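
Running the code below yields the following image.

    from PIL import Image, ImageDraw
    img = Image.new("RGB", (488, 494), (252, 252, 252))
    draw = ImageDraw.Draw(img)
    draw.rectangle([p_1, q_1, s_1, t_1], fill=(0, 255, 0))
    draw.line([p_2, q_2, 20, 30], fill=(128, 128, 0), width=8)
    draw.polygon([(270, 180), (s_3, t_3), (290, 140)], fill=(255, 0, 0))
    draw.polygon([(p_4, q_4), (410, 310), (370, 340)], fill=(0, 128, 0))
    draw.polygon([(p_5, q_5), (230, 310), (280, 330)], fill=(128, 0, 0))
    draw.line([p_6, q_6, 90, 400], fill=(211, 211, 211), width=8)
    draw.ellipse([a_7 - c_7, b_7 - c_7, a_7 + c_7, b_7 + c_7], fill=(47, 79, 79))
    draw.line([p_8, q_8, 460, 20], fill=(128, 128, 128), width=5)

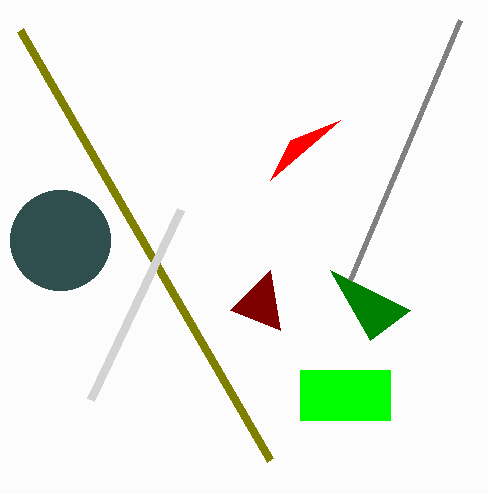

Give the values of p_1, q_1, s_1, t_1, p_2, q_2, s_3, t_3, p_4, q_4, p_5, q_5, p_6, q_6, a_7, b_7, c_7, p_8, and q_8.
p_1 = 300, q_1 = 370, s_1 = 390, t_1 = 420, p_2 = 270, q_2 = 460, s_3 = 340, t_3 = 120, p_4 = 330, q_4 = 270, p_5 = 270, q_5 = 270, p_6 = 180, q_6 = 210, a_7 = 60, b_7 = 240, c_7 = 50, p_8 = 350, q_8 = 280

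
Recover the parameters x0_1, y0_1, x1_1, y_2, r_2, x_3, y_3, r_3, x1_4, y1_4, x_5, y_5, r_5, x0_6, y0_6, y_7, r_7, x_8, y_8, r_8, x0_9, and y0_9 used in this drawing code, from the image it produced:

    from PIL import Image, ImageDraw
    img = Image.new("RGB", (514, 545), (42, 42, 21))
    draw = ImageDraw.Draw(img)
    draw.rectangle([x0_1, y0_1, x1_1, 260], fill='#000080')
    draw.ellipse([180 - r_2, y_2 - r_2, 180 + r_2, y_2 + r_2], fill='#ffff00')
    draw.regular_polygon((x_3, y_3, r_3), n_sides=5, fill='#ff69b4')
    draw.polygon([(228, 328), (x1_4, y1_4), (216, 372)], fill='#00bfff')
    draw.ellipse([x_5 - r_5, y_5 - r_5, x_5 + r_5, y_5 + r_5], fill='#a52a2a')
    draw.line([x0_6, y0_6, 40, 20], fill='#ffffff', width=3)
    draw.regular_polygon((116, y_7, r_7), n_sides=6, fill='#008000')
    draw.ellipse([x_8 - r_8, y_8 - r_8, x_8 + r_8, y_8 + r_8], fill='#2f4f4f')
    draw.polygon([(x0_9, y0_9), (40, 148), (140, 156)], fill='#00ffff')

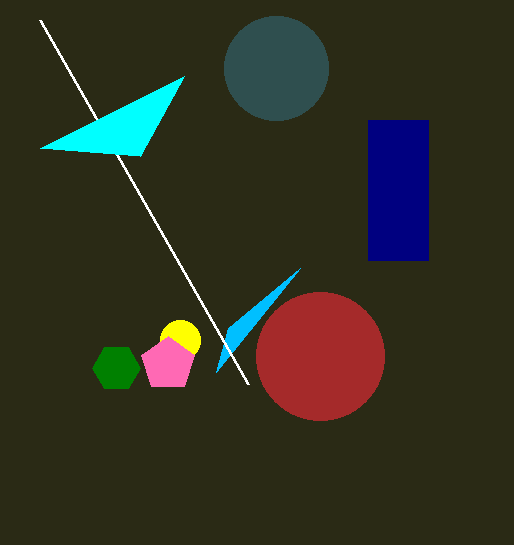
x0_1 = 368; y0_1 = 120; x1_1 = 428; y_2 = 340; r_2 = 20; x_3 = 168; y_3 = 364; r_3 = 28; x1_4 = 300; y1_4 = 268; x_5 = 320; y_5 = 356; r_5 = 64; x0_6 = 248; y0_6 = 384; y_7 = 368; r_7 = 24; x_8 = 276; y_8 = 68; r_8 = 52; x0_9 = 184; y0_9 = 76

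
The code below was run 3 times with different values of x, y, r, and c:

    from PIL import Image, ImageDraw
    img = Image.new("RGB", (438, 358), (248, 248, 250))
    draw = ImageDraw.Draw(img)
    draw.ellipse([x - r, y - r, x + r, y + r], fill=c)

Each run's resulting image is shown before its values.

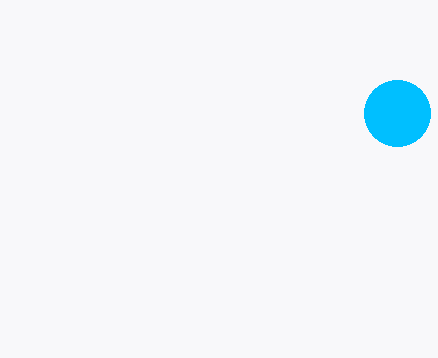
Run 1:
x = 397, y = 113, r = 33, c = 'deepskyblue'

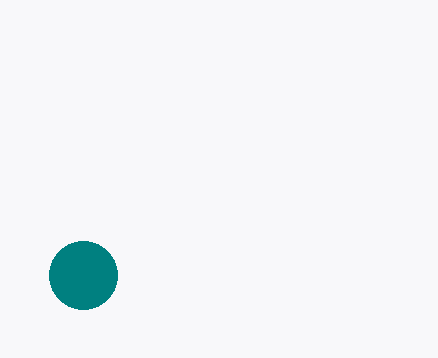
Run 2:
x = 83, y = 275, r = 34, c = 'teal'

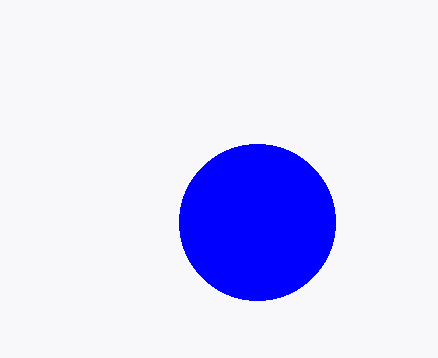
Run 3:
x = 257; y = 222; r = 78; c = 'blue'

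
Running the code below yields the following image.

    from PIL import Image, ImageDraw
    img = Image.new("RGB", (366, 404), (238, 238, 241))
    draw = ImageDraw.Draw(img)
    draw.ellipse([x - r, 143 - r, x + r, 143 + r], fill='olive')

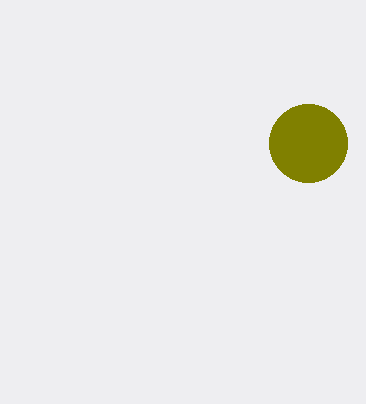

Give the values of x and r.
x = 308, r = 39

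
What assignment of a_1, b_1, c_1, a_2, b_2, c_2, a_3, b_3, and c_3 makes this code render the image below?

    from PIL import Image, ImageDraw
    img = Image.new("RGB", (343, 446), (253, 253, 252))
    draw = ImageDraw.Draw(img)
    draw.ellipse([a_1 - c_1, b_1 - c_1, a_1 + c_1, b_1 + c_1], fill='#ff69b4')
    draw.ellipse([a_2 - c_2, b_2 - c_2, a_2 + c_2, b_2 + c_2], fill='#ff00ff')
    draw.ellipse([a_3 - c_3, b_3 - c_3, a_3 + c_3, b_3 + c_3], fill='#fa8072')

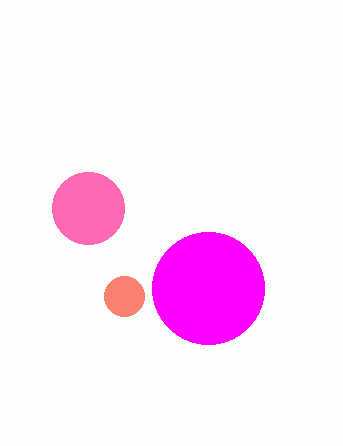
a_1 = 88
b_1 = 208
c_1 = 36
a_2 = 208
b_2 = 288
c_2 = 56
a_3 = 124
b_3 = 296
c_3 = 20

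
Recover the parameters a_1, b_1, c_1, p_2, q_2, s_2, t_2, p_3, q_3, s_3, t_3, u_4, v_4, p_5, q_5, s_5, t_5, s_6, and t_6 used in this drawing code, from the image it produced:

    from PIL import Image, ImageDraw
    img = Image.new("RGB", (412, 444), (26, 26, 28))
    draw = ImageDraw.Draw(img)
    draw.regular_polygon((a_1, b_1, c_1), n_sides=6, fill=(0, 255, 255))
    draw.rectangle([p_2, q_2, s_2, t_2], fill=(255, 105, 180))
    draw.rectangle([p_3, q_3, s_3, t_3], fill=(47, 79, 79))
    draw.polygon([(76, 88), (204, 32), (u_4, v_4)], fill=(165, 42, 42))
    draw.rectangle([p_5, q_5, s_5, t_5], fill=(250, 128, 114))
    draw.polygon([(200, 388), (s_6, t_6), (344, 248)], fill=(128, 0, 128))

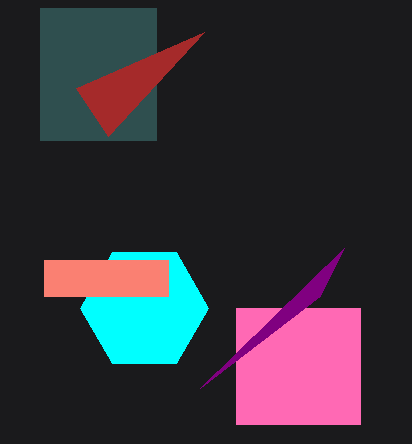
a_1 = 144, b_1 = 308, c_1 = 64, p_2 = 236, q_2 = 308, s_2 = 360, t_2 = 424, p_3 = 40, q_3 = 8, s_3 = 156, t_3 = 140, u_4 = 108, v_4 = 136, p_5 = 44, q_5 = 260, s_5 = 168, t_5 = 296, s_6 = 320, t_6 = 296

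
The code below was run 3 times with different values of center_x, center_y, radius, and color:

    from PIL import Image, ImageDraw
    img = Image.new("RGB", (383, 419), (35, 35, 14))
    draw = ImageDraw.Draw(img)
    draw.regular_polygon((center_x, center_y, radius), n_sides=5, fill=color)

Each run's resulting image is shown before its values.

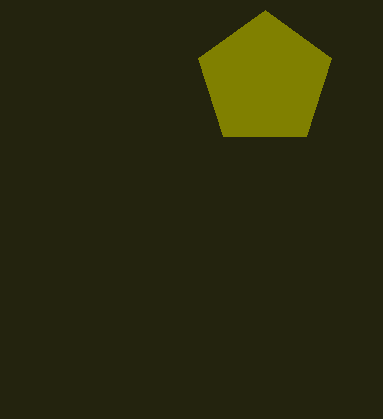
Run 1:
center_x = 265, center_y = 80, radius = 70, color = 'olive'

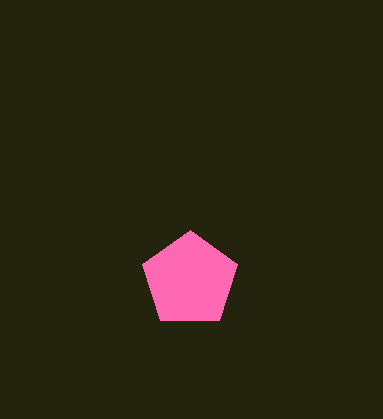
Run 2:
center_x = 190; center_y = 280; radius = 50; color = 'hotpink'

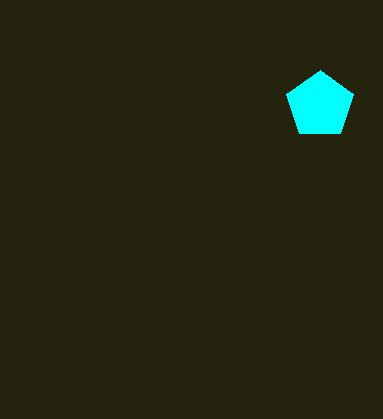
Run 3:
center_x = 320
center_y = 105
radius = 35
color = 'cyan'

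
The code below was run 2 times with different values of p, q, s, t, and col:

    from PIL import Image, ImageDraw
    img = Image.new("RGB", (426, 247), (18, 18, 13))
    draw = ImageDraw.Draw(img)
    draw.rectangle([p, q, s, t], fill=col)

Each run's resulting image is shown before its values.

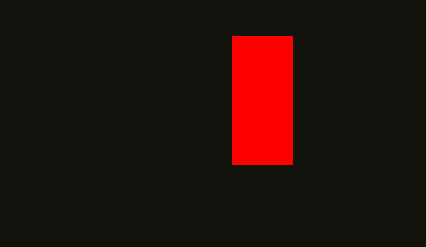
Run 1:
p = 232, q = 36, s = 292, t = 164, col = 'red'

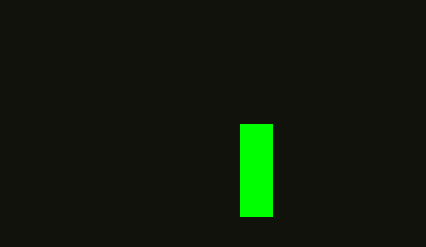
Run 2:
p = 240, q = 124, s = 272, t = 216, col = 'lime'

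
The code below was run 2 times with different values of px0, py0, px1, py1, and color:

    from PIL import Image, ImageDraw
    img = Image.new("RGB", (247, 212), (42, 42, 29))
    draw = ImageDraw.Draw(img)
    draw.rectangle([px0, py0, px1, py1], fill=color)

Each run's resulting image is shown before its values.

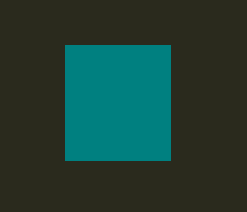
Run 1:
px0 = 65, py0 = 45, px1 = 170, py1 = 160, color = 'teal'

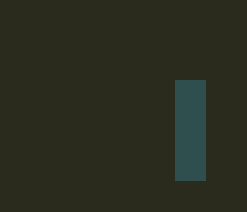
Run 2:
px0 = 175; py0 = 80; px1 = 205; py1 = 180; color = 'darkslategray'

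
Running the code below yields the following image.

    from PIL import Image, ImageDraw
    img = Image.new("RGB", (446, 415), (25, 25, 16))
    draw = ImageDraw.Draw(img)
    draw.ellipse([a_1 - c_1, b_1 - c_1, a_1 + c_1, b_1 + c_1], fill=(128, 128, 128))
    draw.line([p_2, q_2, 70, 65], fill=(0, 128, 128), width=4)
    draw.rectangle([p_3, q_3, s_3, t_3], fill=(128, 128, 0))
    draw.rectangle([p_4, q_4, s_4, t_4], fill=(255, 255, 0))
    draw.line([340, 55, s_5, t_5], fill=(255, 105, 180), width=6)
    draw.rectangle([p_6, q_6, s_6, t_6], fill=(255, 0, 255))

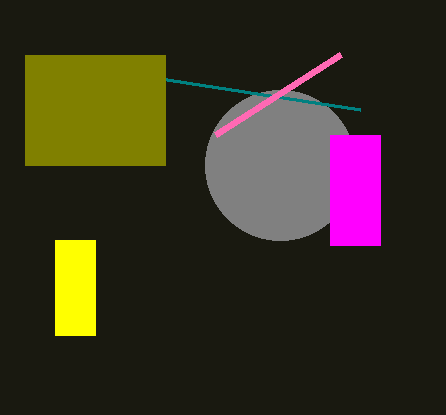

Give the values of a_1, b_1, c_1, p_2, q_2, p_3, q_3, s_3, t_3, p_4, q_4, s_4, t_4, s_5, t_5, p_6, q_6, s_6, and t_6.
a_1 = 280, b_1 = 165, c_1 = 75, p_2 = 360, q_2 = 110, p_3 = 25, q_3 = 55, s_3 = 165, t_3 = 165, p_4 = 55, q_4 = 240, s_4 = 95, t_4 = 335, s_5 = 215, t_5 = 135, p_6 = 330, q_6 = 135, s_6 = 380, t_6 = 245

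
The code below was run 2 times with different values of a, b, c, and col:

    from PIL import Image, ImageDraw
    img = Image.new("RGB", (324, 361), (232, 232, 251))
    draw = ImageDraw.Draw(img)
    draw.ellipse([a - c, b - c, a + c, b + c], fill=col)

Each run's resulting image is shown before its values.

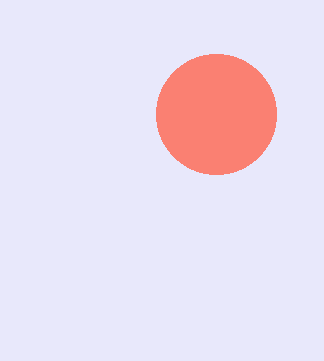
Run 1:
a = 216, b = 114, c = 60, col = 'salmon'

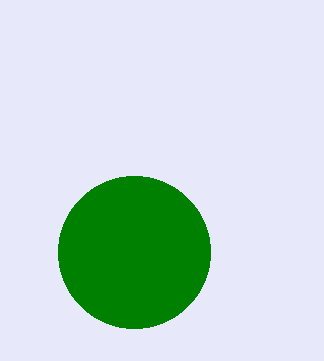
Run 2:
a = 134, b = 252, c = 76, col = 'green'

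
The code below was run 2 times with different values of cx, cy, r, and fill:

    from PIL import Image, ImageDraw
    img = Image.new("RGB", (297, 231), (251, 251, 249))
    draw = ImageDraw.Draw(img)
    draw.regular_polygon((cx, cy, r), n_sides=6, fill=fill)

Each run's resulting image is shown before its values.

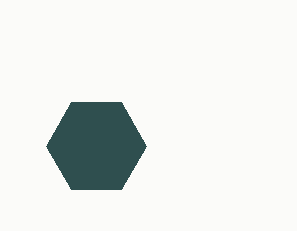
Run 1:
cx = 96, cy = 146, r = 50, fill = 'darkslategray'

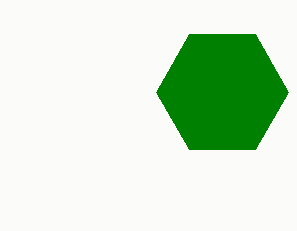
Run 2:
cx = 222; cy = 92; r = 66; fill = 'green'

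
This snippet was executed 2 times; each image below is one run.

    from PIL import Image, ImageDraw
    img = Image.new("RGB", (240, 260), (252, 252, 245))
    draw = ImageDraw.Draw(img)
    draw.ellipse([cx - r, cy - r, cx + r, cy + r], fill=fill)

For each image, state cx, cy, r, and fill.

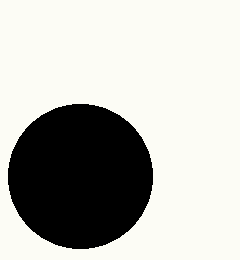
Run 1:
cx = 80, cy = 176, r = 72, fill = 'black'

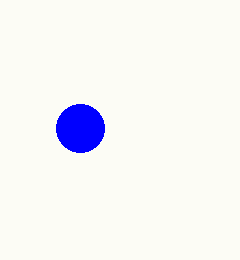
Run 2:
cx = 80; cy = 128; r = 24; fill = 'blue'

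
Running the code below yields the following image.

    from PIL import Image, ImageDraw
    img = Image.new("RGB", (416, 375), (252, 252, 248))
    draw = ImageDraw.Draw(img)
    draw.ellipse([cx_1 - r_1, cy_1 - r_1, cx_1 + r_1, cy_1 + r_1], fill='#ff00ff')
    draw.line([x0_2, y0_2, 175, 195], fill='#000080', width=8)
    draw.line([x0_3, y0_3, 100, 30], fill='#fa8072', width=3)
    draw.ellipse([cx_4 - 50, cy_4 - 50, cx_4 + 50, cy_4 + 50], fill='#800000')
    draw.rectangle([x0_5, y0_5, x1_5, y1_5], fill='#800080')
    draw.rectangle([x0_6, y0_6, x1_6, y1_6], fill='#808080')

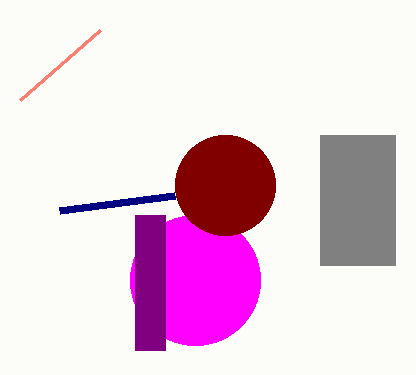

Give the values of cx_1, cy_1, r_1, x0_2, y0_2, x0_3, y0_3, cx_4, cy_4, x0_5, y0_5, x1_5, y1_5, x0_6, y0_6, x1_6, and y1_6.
cx_1 = 195
cy_1 = 280
r_1 = 65
x0_2 = 60
y0_2 = 210
x0_3 = 20
y0_3 = 100
cx_4 = 225
cy_4 = 185
x0_5 = 135
y0_5 = 215
x1_5 = 165
y1_5 = 350
x0_6 = 320
y0_6 = 135
x1_6 = 395
y1_6 = 265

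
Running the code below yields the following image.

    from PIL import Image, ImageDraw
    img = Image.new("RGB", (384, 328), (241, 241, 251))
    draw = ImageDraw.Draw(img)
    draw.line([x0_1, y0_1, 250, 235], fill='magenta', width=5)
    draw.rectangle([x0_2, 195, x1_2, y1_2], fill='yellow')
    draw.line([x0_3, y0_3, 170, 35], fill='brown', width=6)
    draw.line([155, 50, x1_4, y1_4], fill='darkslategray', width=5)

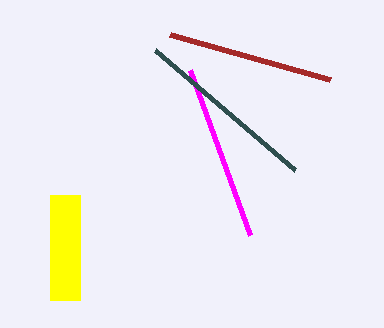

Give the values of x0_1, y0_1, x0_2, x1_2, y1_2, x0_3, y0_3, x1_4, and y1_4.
x0_1 = 190, y0_1 = 70, x0_2 = 50, x1_2 = 80, y1_2 = 300, x0_3 = 330, y0_3 = 80, x1_4 = 295, y1_4 = 170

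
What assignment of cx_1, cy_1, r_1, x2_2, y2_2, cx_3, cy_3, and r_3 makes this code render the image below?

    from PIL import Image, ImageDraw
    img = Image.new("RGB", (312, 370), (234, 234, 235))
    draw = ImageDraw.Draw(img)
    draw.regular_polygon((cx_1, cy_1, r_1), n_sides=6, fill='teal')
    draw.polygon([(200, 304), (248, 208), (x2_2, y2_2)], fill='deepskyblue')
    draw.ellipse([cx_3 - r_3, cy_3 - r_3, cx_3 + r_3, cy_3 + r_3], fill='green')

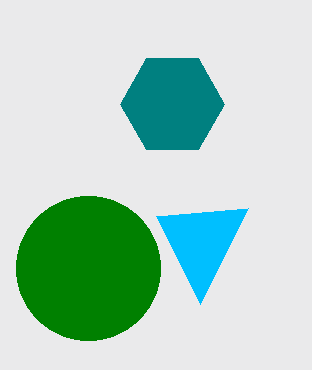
cx_1 = 172, cy_1 = 104, r_1 = 52, x2_2 = 156, y2_2 = 216, cx_3 = 88, cy_3 = 268, r_3 = 72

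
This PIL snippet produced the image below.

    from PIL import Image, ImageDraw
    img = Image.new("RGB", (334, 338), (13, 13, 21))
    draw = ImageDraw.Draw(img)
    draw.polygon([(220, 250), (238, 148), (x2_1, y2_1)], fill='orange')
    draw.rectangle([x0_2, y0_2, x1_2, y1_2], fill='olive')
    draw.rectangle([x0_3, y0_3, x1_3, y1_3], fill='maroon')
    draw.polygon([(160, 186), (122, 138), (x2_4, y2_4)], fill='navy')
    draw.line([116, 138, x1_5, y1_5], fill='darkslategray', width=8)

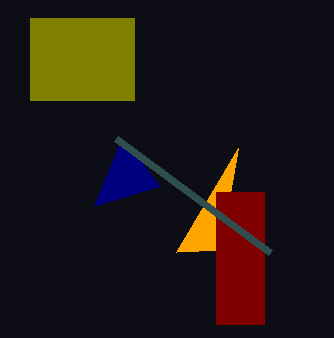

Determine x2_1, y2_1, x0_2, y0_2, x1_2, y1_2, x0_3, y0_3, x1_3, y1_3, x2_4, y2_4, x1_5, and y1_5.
x2_1 = 176; y2_1 = 252; x0_2 = 30; y0_2 = 18; x1_2 = 134; y1_2 = 100; x0_3 = 216; y0_3 = 192; x1_3 = 264; y1_3 = 324; x2_4 = 94; y2_4 = 206; x1_5 = 270; y1_5 = 252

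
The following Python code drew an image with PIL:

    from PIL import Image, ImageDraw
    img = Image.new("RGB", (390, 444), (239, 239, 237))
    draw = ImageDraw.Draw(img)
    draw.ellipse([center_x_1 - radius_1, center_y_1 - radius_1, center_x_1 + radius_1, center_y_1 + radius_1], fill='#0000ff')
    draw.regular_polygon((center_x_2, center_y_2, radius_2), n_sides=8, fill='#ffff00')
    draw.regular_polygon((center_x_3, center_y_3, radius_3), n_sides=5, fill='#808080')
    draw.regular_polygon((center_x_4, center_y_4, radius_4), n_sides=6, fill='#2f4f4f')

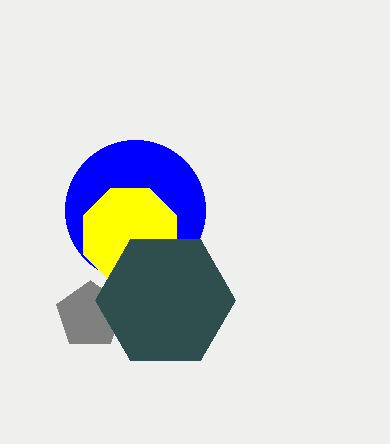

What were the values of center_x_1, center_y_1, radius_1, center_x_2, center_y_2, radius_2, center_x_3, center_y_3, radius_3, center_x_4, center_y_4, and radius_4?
center_x_1 = 135; center_y_1 = 210; radius_1 = 70; center_x_2 = 130; center_y_2 = 235; radius_2 = 50; center_x_3 = 90; center_y_3 = 315; radius_3 = 35; center_x_4 = 165; center_y_4 = 300; radius_4 = 70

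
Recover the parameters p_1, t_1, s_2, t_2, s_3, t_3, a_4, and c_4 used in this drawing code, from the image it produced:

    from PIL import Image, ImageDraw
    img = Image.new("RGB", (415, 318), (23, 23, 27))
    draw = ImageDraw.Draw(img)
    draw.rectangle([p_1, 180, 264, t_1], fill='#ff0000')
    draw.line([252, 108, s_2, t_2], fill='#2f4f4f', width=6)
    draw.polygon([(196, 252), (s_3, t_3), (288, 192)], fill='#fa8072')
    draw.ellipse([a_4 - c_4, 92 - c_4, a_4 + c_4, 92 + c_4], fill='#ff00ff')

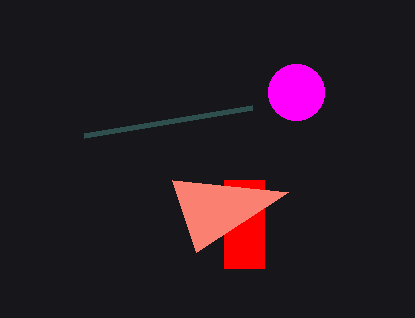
p_1 = 224
t_1 = 268
s_2 = 84
t_2 = 136
s_3 = 172
t_3 = 180
a_4 = 296
c_4 = 28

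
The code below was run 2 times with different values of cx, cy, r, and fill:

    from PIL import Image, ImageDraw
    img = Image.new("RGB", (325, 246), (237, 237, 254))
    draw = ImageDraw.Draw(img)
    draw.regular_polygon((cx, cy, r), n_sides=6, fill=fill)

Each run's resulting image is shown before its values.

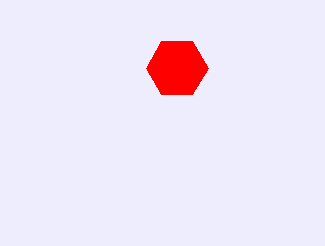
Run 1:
cx = 177
cy = 68
r = 31
fill = 'red'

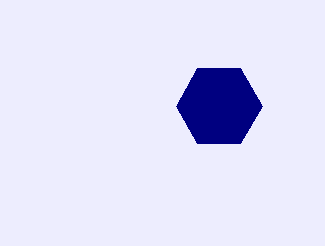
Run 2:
cx = 219
cy = 106
r = 43
fill = 'navy'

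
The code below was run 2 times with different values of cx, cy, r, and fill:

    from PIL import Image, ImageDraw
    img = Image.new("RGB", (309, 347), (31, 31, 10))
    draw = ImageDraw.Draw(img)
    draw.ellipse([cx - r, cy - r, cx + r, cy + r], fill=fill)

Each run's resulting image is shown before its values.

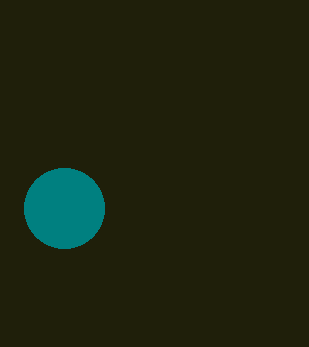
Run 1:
cx = 64, cy = 208, r = 40, fill = 'teal'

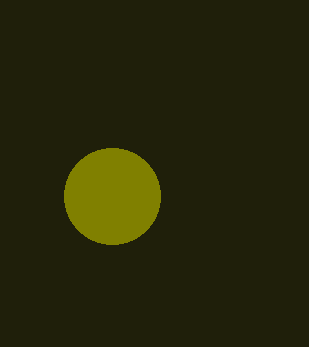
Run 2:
cx = 112
cy = 196
r = 48
fill = 'olive'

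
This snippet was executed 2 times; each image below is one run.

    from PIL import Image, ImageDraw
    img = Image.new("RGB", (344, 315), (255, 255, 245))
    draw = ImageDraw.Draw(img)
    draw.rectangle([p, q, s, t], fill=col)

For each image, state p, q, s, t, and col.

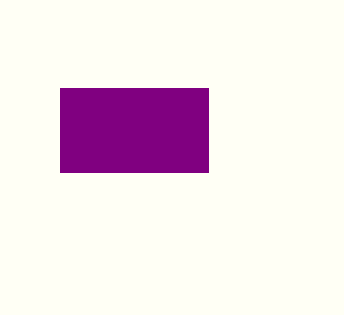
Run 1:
p = 60; q = 88; s = 208; t = 172; col = 'purple'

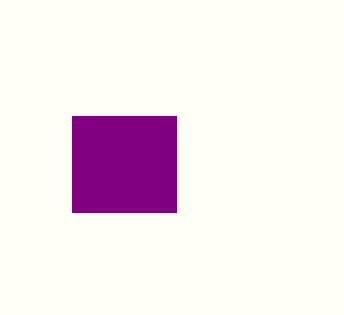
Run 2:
p = 72, q = 116, s = 176, t = 212, col = 'purple'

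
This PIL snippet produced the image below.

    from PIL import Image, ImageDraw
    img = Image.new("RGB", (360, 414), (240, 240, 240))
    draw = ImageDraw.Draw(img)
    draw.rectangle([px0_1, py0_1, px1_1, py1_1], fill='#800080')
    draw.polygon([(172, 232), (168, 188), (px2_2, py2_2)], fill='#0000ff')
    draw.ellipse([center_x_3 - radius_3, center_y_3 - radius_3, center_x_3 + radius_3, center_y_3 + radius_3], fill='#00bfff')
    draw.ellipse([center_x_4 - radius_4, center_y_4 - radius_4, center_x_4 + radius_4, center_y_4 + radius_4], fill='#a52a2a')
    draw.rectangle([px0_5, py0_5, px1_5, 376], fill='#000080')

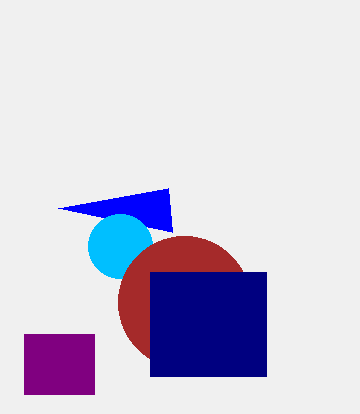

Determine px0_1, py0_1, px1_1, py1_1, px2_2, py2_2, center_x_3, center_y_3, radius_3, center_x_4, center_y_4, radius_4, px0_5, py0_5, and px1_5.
px0_1 = 24, py0_1 = 334, px1_1 = 94, py1_1 = 394, px2_2 = 58, py2_2 = 208, center_x_3 = 120, center_y_3 = 246, radius_3 = 32, center_x_4 = 184, center_y_4 = 302, radius_4 = 66, px0_5 = 150, py0_5 = 272, px1_5 = 266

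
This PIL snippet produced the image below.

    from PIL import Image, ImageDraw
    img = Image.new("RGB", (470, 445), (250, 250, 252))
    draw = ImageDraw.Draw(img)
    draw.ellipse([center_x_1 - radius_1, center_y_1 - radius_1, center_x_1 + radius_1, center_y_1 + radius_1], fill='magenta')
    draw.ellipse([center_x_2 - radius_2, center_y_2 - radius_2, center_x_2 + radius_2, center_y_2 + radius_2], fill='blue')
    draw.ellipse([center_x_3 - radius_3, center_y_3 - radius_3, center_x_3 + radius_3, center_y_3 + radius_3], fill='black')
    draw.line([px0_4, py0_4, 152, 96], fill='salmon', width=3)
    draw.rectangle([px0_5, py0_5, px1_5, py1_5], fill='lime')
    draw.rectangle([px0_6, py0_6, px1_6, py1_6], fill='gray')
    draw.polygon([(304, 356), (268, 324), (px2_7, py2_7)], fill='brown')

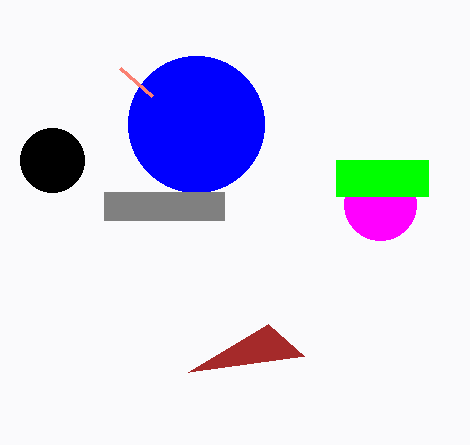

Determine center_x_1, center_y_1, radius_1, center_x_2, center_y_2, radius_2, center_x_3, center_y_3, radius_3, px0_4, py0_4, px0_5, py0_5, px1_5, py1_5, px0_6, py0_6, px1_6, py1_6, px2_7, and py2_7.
center_x_1 = 380
center_y_1 = 204
radius_1 = 36
center_x_2 = 196
center_y_2 = 124
radius_2 = 68
center_x_3 = 52
center_y_3 = 160
radius_3 = 32
px0_4 = 120
py0_4 = 68
px0_5 = 336
py0_5 = 160
px1_5 = 428
py1_5 = 196
px0_6 = 104
py0_6 = 192
px1_6 = 224
py1_6 = 220
px2_7 = 188
py2_7 = 372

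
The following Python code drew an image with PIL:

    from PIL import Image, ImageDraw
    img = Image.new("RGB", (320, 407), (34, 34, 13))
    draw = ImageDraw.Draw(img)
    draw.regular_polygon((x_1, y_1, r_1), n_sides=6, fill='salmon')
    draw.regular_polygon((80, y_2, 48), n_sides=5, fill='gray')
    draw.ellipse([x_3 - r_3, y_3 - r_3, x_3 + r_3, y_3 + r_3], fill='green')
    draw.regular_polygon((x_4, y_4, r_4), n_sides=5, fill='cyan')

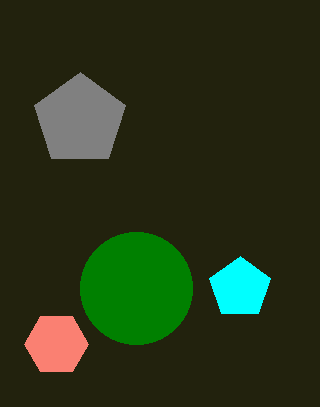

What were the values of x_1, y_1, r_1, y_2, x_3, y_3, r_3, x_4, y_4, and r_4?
x_1 = 56
y_1 = 344
r_1 = 32
y_2 = 120
x_3 = 136
y_3 = 288
r_3 = 56
x_4 = 240
y_4 = 288
r_4 = 32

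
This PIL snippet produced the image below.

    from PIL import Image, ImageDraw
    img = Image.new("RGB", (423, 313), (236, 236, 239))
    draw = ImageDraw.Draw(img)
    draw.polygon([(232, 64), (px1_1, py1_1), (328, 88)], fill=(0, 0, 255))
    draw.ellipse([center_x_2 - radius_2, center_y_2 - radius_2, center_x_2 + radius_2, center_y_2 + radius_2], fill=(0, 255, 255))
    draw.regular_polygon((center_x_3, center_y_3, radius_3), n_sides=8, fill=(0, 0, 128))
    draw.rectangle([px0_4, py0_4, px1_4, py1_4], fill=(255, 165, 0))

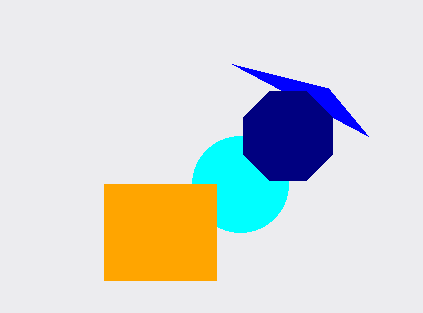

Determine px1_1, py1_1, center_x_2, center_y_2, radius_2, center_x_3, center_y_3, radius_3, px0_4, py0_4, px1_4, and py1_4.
px1_1 = 368, py1_1 = 136, center_x_2 = 240, center_y_2 = 184, radius_2 = 48, center_x_3 = 288, center_y_3 = 136, radius_3 = 48, px0_4 = 104, py0_4 = 184, px1_4 = 216, py1_4 = 280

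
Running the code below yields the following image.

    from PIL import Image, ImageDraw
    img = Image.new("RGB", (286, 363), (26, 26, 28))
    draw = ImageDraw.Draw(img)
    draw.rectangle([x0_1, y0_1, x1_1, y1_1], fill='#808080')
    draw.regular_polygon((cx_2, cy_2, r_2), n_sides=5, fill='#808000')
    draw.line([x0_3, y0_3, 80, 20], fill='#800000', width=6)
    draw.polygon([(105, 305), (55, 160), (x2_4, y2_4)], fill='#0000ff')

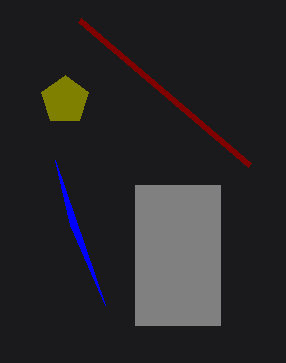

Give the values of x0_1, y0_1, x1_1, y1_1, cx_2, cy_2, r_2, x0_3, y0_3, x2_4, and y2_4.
x0_1 = 135, y0_1 = 185, x1_1 = 220, y1_1 = 325, cx_2 = 65, cy_2 = 100, r_2 = 25, x0_3 = 250, y0_3 = 165, x2_4 = 70, y2_4 = 225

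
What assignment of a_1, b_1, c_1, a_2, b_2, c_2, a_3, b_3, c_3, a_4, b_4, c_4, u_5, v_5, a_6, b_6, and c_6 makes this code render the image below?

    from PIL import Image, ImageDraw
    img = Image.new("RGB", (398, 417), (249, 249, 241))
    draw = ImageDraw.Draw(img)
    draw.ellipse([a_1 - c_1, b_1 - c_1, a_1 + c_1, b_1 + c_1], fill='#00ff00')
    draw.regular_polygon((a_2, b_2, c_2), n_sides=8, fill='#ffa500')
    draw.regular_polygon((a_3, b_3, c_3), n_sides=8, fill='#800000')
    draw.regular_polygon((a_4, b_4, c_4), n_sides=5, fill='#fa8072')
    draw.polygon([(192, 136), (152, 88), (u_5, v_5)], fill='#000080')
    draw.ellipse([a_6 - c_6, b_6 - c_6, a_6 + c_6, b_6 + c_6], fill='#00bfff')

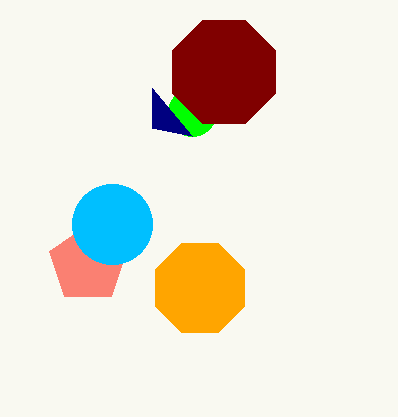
a_1 = 192
b_1 = 112
c_1 = 24
a_2 = 200
b_2 = 288
c_2 = 48
a_3 = 224
b_3 = 72
c_3 = 56
a_4 = 88
b_4 = 264
c_4 = 40
u_5 = 152
v_5 = 128
a_6 = 112
b_6 = 224
c_6 = 40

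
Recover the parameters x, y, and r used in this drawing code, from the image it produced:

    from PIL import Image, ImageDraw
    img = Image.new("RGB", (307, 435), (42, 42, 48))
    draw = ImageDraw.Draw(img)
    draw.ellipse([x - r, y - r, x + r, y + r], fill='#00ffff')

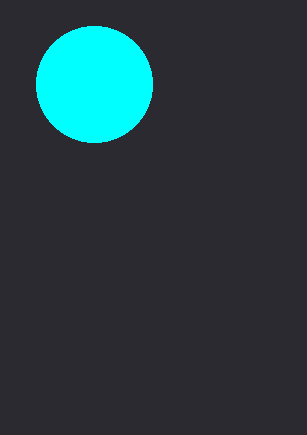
x = 94, y = 84, r = 58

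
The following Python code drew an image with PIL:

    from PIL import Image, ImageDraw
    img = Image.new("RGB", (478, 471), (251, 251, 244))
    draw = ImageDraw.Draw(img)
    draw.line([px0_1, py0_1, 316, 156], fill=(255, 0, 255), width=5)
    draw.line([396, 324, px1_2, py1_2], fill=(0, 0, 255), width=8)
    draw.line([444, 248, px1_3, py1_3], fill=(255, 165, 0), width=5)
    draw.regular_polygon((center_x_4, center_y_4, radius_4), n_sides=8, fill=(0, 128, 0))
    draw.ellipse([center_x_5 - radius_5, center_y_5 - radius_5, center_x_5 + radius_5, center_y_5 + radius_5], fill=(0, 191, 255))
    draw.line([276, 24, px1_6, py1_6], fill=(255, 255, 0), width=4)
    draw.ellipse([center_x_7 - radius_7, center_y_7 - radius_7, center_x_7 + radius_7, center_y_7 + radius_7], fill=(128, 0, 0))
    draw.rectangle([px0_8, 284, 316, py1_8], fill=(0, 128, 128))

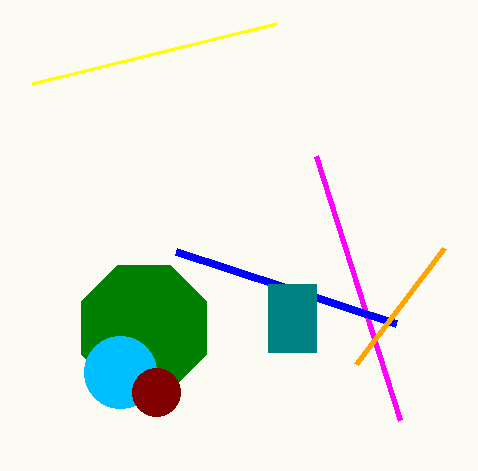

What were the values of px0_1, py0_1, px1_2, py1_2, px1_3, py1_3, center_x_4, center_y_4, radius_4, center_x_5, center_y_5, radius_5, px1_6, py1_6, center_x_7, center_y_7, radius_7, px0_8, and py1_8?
px0_1 = 400; py0_1 = 420; px1_2 = 176; py1_2 = 252; px1_3 = 356; py1_3 = 364; center_x_4 = 144; center_y_4 = 328; radius_4 = 68; center_x_5 = 120; center_y_5 = 372; radius_5 = 36; px1_6 = 32; py1_6 = 84; center_x_7 = 156; center_y_7 = 392; radius_7 = 24; px0_8 = 268; py1_8 = 352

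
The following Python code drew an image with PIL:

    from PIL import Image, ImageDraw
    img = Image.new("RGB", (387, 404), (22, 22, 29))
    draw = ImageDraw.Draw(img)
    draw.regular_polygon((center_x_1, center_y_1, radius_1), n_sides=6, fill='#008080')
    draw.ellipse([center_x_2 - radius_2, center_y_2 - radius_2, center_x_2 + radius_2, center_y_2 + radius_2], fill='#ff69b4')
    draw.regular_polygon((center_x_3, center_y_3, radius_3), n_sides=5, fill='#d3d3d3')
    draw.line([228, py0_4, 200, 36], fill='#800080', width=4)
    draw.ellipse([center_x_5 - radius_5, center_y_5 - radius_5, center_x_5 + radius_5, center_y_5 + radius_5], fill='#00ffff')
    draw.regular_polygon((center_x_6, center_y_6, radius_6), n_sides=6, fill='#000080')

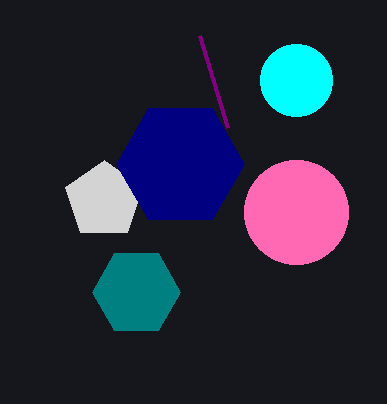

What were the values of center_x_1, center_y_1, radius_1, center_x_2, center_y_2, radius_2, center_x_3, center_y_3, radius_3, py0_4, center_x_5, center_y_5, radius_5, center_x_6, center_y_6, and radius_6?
center_x_1 = 136, center_y_1 = 292, radius_1 = 44, center_x_2 = 296, center_y_2 = 212, radius_2 = 52, center_x_3 = 104, center_y_3 = 200, radius_3 = 40, py0_4 = 128, center_x_5 = 296, center_y_5 = 80, radius_5 = 36, center_x_6 = 180, center_y_6 = 164, radius_6 = 64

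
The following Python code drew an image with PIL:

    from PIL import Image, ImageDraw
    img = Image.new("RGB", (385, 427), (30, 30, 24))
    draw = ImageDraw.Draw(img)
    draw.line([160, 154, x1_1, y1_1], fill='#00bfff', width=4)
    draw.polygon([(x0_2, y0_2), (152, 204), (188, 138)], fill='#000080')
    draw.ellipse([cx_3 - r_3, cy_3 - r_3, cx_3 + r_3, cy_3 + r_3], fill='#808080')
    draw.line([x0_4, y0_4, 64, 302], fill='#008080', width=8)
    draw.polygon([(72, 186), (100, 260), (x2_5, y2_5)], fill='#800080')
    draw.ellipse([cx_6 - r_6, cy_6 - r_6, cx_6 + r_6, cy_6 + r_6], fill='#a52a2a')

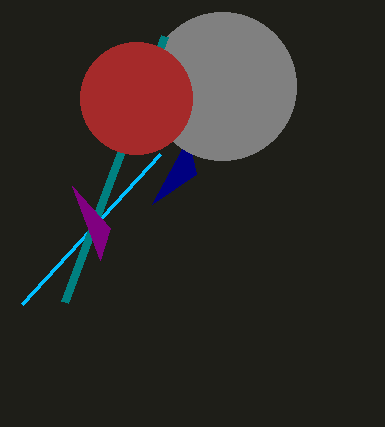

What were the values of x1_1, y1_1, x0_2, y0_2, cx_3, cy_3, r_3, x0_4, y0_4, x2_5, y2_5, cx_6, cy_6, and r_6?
x1_1 = 22; y1_1 = 304; x0_2 = 196; y0_2 = 174; cx_3 = 222; cy_3 = 86; r_3 = 74; x0_4 = 164; y0_4 = 36; x2_5 = 110; y2_5 = 228; cx_6 = 136; cy_6 = 98; r_6 = 56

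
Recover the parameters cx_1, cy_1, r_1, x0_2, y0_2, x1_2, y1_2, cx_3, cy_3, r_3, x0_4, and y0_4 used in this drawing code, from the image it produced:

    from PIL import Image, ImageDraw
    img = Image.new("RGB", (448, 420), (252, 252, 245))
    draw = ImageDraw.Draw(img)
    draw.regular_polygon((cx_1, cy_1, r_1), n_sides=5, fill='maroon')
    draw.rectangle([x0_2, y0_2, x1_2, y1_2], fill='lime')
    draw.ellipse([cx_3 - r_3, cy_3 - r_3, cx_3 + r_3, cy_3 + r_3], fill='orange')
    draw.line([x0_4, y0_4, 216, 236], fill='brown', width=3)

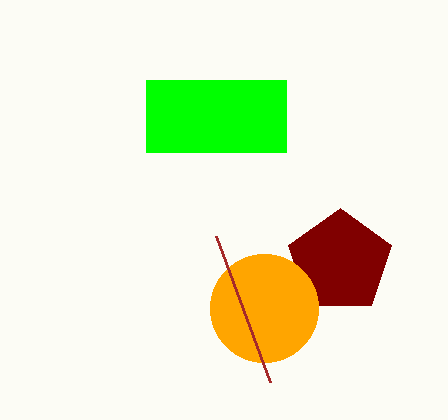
cx_1 = 340; cy_1 = 262; r_1 = 54; x0_2 = 146; y0_2 = 80; x1_2 = 286; y1_2 = 152; cx_3 = 264; cy_3 = 308; r_3 = 54; x0_4 = 270; y0_4 = 382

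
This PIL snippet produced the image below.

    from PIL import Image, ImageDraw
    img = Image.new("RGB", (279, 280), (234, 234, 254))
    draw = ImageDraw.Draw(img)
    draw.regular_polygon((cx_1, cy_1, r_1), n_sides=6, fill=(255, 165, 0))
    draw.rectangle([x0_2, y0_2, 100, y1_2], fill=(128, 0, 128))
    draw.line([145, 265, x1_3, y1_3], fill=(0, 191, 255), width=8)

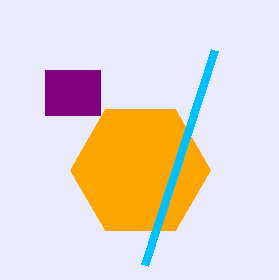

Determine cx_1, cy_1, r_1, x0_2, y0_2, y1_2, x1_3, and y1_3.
cx_1 = 140
cy_1 = 170
r_1 = 70
x0_2 = 45
y0_2 = 70
y1_2 = 115
x1_3 = 215
y1_3 = 50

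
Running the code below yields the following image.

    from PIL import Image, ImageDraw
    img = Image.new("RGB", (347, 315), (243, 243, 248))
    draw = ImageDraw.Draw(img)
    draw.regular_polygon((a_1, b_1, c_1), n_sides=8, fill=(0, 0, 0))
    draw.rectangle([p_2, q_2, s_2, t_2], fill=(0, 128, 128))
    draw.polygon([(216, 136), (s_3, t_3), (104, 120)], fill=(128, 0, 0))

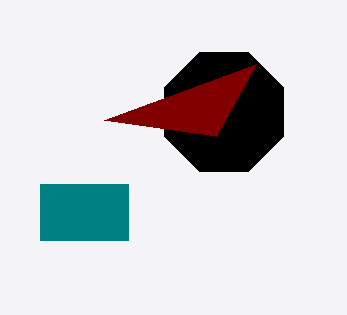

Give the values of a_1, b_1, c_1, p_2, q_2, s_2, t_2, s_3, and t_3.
a_1 = 224, b_1 = 112, c_1 = 64, p_2 = 40, q_2 = 184, s_2 = 128, t_2 = 240, s_3 = 256, t_3 = 64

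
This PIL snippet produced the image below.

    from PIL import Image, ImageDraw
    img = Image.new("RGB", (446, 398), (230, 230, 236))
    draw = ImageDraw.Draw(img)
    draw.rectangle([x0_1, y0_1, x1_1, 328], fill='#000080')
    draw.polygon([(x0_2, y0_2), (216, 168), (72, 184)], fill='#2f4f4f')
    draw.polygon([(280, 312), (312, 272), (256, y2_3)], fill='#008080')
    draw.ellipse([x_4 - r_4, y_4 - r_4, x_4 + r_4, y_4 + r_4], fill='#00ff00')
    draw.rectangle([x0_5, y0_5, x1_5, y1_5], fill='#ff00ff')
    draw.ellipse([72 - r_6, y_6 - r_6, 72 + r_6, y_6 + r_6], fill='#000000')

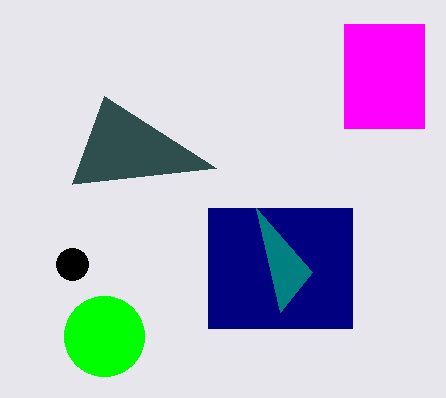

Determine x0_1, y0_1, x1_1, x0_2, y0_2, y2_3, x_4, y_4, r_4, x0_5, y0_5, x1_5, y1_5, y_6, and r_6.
x0_1 = 208; y0_1 = 208; x1_1 = 352; x0_2 = 104; y0_2 = 96; y2_3 = 208; x_4 = 104; y_4 = 336; r_4 = 40; x0_5 = 344; y0_5 = 24; x1_5 = 424; y1_5 = 128; y_6 = 264; r_6 = 16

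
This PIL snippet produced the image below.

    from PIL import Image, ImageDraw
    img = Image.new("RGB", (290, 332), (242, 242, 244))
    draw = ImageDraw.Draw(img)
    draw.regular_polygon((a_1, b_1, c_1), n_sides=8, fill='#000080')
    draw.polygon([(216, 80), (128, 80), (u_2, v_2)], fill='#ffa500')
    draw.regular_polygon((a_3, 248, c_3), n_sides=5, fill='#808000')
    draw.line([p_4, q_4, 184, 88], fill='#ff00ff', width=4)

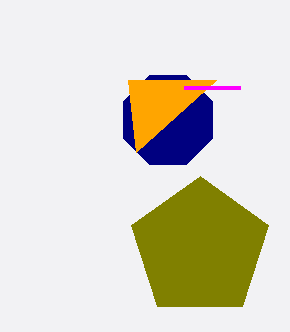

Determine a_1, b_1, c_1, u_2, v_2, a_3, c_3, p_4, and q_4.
a_1 = 168; b_1 = 120; c_1 = 48; u_2 = 136; v_2 = 152; a_3 = 200; c_3 = 72; p_4 = 240; q_4 = 88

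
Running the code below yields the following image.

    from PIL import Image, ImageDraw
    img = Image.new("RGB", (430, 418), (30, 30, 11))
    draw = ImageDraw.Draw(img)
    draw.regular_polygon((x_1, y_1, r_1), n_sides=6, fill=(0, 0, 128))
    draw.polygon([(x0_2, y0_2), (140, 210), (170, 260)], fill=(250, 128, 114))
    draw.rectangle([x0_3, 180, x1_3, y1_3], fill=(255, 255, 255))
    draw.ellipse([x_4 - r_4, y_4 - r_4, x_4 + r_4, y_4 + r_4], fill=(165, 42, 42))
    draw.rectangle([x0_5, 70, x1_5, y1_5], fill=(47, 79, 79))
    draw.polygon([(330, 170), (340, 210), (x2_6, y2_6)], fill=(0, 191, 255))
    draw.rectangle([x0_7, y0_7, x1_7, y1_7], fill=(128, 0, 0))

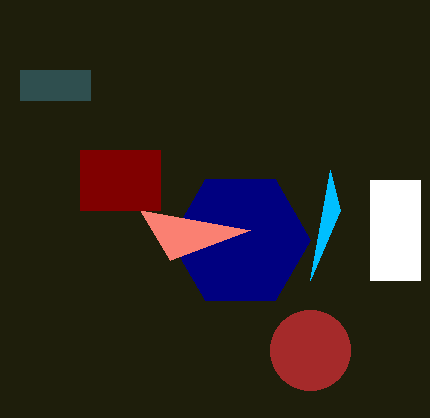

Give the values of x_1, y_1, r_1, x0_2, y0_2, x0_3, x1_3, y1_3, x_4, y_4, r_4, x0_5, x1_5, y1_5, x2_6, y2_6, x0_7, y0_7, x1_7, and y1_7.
x_1 = 240, y_1 = 240, r_1 = 70, x0_2 = 250, y0_2 = 230, x0_3 = 370, x1_3 = 420, y1_3 = 280, x_4 = 310, y_4 = 350, r_4 = 40, x0_5 = 20, x1_5 = 90, y1_5 = 100, x2_6 = 310, y2_6 = 280, x0_7 = 80, y0_7 = 150, x1_7 = 160, y1_7 = 210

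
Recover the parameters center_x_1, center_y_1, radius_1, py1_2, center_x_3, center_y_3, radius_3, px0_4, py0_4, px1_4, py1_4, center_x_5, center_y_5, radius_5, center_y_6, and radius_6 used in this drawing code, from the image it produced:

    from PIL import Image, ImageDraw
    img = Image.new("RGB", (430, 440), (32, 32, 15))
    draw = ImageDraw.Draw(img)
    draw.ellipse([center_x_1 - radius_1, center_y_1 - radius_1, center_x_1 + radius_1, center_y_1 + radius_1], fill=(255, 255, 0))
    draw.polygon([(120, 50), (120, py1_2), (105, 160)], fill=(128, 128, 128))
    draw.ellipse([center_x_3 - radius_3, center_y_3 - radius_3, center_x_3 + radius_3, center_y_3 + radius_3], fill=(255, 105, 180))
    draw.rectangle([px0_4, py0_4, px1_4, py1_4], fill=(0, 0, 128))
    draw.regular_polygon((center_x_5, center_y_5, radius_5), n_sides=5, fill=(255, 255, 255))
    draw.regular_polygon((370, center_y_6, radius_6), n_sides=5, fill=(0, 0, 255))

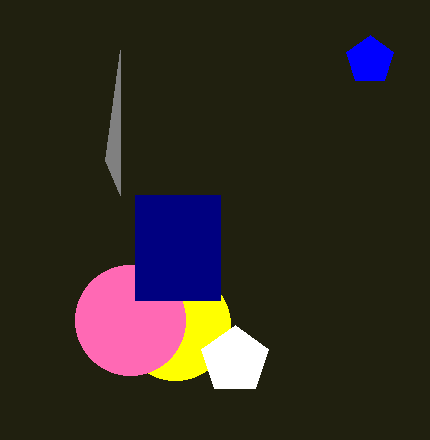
center_x_1 = 175; center_y_1 = 325; radius_1 = 55; py1_2 = 195; center_x_3 = 130; center_y_3 = 320; radius_3 = 55; px0_4 = 135; py0_4 = 195; px1_4 = 220; py1_4 = 300; center_x_5 = 235; center_y_5 = 360; radius_5 = 35; center_y_6 = 60; radius_6 = 25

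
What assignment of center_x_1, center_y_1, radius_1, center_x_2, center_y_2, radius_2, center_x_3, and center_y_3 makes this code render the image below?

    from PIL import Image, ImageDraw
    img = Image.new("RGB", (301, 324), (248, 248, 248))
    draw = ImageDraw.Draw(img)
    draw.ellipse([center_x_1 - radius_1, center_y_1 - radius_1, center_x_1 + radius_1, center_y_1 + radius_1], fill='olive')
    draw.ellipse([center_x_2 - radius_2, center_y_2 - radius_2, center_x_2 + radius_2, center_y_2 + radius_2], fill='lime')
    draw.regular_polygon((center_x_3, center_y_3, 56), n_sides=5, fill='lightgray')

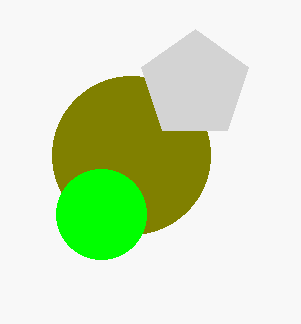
center_x_1 = 131; center_y_1 = 155; radius_1 = 79; center_x_2 = 101; center_y_2 = 214; radius_2 = 45; center_x_3 = 195; center_y_3 = 85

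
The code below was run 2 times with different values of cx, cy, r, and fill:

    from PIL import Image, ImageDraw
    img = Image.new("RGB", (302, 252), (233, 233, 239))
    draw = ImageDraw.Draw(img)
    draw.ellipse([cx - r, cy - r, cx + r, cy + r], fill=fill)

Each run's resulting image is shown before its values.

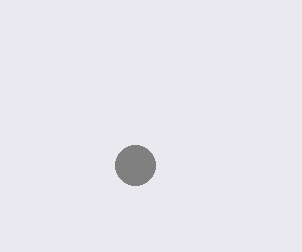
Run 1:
cx = 135; cy = 165; r = 20; fill = 'gray'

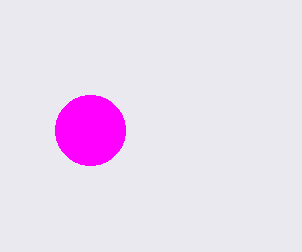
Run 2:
cx = 90; cy = 130; r = 35; fill = 'magenta'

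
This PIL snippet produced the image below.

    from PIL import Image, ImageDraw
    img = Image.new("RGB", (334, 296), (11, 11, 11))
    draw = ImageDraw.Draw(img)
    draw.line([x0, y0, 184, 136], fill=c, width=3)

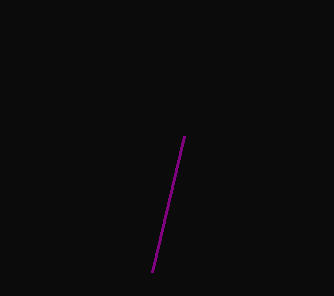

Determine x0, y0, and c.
x0 = 152; y0 = 272; c = 'purple'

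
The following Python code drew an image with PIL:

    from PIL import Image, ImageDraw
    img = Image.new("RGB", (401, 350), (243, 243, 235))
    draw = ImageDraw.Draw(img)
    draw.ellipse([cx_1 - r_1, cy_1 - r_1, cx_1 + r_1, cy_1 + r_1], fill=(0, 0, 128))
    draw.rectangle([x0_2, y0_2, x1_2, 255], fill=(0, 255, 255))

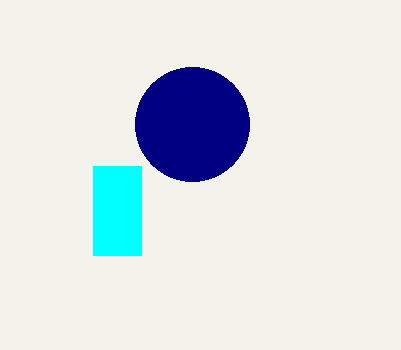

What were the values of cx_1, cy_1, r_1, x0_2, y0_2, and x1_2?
cx_1 = 192; cy_1 = 124; r_1 = 57; x0_2 = 93; y0_2 = 166; x1_2 = 141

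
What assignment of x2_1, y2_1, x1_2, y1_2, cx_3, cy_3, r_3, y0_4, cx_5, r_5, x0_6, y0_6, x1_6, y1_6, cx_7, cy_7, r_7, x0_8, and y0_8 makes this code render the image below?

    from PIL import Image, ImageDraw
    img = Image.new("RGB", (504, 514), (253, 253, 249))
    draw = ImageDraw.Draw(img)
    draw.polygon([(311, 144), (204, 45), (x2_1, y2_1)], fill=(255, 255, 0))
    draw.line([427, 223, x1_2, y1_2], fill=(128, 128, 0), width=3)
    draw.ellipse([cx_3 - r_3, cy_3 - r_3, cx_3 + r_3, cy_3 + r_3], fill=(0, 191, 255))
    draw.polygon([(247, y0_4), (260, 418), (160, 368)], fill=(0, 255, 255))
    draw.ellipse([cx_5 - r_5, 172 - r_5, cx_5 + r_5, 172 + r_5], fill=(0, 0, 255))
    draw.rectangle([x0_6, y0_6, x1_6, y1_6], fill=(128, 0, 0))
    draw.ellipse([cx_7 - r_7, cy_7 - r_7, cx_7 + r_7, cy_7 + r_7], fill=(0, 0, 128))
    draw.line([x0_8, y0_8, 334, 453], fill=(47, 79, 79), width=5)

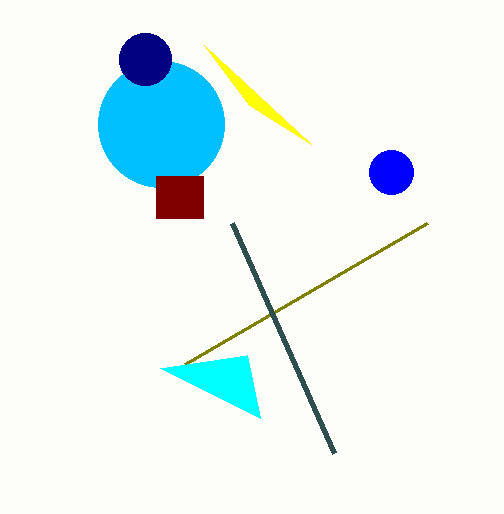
x2_1 = 249, y2_1 = 105, x1_2 = 185, y1_2 = 364, cx_3 = 161, cy_3 = 124, r_3 = 63, y0_4 = 355, cx_5 = 391, r_5 = 22, x0_6 = 156, y0_6 = 176, x1_6 = 203, y1_6 = 218, cx_7 = 145, cy_7 = 59, r_7 = 26, x0_8 = 232, y0_8 = 223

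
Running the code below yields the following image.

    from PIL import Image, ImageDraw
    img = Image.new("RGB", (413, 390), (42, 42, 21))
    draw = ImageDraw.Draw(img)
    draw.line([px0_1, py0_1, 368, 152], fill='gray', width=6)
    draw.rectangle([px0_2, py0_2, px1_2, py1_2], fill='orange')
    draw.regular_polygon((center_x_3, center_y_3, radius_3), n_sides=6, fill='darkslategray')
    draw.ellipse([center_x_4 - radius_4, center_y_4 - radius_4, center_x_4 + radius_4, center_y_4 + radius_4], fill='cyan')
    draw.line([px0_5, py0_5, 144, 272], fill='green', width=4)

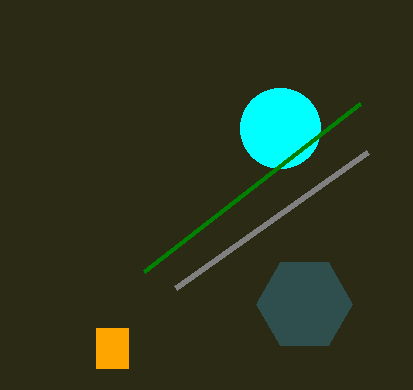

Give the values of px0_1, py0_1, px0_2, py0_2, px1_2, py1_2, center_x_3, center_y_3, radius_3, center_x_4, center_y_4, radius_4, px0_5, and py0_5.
px0_1 = 176
py0_1 = 288
px0_2 = 96
py0_2 = 328
px1_2 = 128
py1_2 = 368
center_x_3 = 304
center_y_3 = 304
radius_3 = 48
center_x_4 = 280
center_y_4 = 128
radius_4 = 40
px0_5 = 360
py0_5 = 104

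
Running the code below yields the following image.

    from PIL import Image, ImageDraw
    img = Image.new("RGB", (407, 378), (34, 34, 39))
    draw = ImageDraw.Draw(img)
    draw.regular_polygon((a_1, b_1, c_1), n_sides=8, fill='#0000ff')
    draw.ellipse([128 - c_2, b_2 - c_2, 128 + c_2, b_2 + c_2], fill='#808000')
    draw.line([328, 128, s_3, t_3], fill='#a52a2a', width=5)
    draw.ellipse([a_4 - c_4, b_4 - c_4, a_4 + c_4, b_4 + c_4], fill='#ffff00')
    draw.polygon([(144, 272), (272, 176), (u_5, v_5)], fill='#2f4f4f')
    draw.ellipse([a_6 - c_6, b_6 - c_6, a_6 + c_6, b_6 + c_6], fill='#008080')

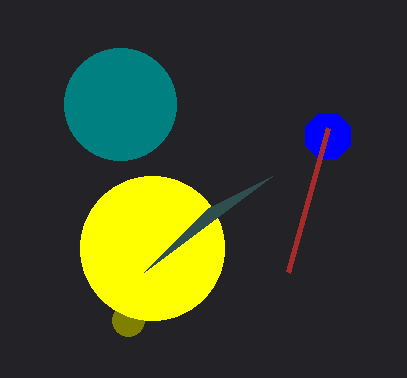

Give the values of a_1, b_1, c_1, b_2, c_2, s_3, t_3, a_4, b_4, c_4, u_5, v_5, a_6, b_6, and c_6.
a_1 = 328
b_1 = 136
c_1 = 24
b_2 = 320
c_2 = 16
s_3 = 288
t_3 = 272
a_4 = 152
b_4 = 248
c_4 = 72
u_5 = 208
v_5 = 208
a_6 = 120
b_6 = 104
c_6 = 56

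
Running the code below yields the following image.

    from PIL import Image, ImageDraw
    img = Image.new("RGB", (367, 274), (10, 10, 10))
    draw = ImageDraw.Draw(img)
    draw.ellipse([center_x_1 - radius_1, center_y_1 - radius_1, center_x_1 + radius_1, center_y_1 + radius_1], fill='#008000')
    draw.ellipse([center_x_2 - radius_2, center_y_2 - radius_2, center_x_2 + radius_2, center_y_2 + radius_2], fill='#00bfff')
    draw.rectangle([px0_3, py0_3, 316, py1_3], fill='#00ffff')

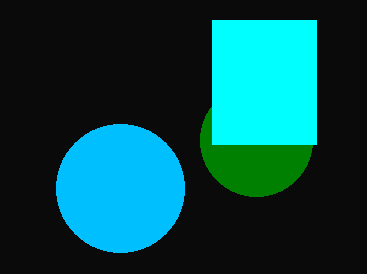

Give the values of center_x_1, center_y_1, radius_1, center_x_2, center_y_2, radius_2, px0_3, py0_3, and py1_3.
center_x_1 = 256; center_y_1 = 140; radius_1 = 56; center_x_2 = 120; center_y_2 = 188; radius_2 = 64; px0_3 = 212; py0_3 = 20; py1_3 = 144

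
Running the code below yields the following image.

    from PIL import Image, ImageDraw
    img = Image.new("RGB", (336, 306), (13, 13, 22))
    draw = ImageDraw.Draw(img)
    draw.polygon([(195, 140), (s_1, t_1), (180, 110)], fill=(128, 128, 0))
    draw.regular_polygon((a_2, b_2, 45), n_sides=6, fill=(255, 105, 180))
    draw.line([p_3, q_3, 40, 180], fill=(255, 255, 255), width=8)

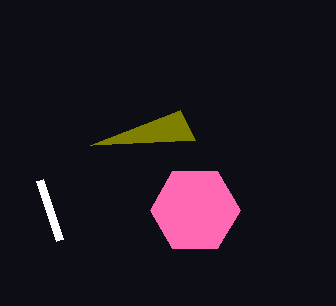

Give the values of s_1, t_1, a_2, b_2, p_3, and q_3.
s_1 = 90, t_1 = 145, a_2 = 195, b_2 = 210, p_3 = 60, q_3 = 240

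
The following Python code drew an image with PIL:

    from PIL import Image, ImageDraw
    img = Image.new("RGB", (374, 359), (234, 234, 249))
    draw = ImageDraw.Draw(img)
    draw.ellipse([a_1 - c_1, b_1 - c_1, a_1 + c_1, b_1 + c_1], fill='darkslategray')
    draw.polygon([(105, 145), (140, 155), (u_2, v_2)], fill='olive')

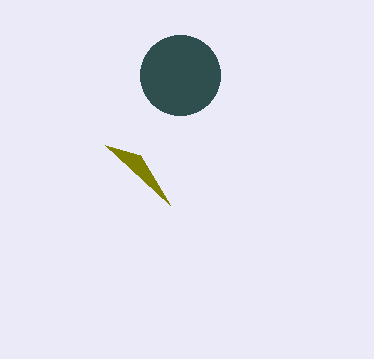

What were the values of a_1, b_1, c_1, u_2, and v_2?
a_1 = 180
b_1 = 75
c_1 = 40
u_2 = 170
v_2 = 205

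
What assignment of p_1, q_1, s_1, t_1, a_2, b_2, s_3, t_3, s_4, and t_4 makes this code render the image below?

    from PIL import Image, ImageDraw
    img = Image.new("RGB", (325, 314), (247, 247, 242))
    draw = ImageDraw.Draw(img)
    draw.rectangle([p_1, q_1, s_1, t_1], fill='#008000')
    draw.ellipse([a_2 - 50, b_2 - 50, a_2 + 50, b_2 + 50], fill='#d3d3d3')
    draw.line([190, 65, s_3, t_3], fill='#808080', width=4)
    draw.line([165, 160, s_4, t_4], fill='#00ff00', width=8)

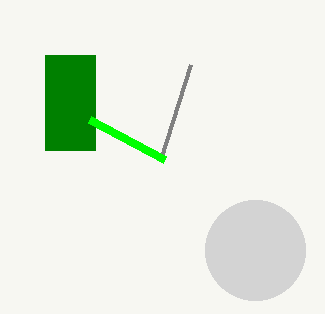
p_1 = 45; q_1 = 55; s_1 = 95; t_1 = 150; a_2 = 255; b_2 = 250; s_3 = 160; t_3 = 160; s_4 = 90; t_4 = 120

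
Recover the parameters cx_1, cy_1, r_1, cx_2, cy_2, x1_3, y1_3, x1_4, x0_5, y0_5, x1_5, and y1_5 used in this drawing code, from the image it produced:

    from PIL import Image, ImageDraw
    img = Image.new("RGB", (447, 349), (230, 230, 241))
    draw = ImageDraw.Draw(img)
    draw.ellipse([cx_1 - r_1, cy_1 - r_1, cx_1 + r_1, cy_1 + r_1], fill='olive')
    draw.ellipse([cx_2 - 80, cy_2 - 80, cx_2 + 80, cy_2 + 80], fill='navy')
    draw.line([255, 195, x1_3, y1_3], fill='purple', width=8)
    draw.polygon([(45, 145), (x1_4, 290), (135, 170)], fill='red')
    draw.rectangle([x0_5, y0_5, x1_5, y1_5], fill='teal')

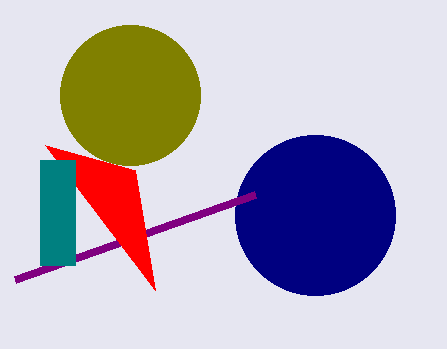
cx_1 = 130, cy_1 = 95, r_1 = 70, cx_2 = 315, cy_2 = 215, x1_3 = 15, y1_3 = 280, x1_4 = 155, x0_5 = 40, y0_5 = 160, x1_5 = 75, y1_5 = 265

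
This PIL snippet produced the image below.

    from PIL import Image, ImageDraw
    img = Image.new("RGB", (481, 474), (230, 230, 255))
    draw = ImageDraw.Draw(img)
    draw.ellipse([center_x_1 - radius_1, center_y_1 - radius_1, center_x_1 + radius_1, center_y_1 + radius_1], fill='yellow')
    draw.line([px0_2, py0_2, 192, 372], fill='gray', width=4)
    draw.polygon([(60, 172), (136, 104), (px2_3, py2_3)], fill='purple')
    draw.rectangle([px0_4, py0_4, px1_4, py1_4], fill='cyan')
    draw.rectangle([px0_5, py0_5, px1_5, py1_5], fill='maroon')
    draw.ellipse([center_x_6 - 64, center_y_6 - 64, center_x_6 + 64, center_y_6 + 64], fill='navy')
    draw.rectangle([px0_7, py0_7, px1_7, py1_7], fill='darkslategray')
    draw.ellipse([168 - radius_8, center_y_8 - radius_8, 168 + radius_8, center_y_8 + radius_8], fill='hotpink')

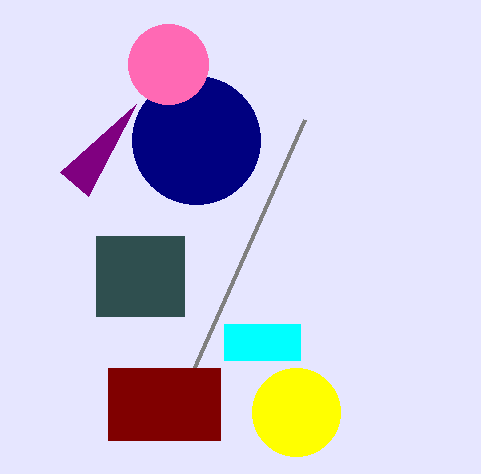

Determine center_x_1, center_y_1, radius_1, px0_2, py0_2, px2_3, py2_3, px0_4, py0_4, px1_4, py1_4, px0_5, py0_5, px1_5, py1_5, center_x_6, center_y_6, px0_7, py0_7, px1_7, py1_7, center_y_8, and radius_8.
center_x_1 = 296
center_y_1 = 412
radius_1 = 44
px0_2 = 304
py0_2 = 120
px2_3 = 88
py2_3 = 196
px0_4 = 224
py0_4 = 324
px1_4 = 300
py1_4 = 360
px0_5 = 108
py0_5 = 368
px1_5 = 220
py1_5 = 440
center_x_6 = 196
center_y_6 = 140
px0_7 = 96
py0_7 = 236
px1_7 = 184
py1_7 = 316
center_y_8 = 64
radius_8 = 40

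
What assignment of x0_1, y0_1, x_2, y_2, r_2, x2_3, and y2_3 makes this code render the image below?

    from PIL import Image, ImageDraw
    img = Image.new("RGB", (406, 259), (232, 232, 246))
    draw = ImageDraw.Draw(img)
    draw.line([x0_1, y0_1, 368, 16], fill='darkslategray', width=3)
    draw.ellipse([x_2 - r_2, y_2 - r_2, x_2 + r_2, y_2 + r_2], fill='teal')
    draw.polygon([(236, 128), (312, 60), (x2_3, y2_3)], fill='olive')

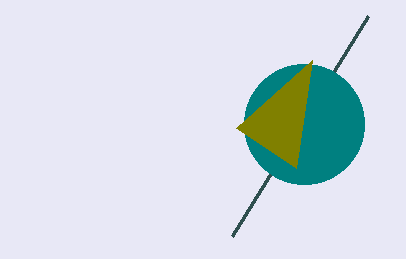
x0_1 = 232, y0_1 = 236, x_2 = 304, y_2 = 124, r_2 = 60, x2_3 = 296, y2_3 = 168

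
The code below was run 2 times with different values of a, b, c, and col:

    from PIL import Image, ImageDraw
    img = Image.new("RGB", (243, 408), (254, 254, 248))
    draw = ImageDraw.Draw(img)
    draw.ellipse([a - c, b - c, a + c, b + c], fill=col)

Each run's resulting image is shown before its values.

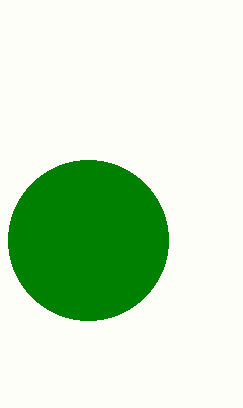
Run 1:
a = 88; b = 240; c = 80; col = 'green'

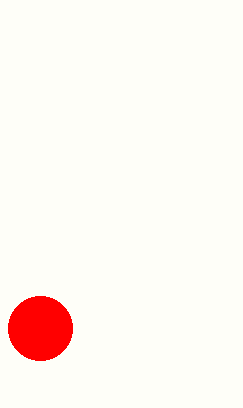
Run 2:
a = 40; b = 328; c = 32; col = 'red'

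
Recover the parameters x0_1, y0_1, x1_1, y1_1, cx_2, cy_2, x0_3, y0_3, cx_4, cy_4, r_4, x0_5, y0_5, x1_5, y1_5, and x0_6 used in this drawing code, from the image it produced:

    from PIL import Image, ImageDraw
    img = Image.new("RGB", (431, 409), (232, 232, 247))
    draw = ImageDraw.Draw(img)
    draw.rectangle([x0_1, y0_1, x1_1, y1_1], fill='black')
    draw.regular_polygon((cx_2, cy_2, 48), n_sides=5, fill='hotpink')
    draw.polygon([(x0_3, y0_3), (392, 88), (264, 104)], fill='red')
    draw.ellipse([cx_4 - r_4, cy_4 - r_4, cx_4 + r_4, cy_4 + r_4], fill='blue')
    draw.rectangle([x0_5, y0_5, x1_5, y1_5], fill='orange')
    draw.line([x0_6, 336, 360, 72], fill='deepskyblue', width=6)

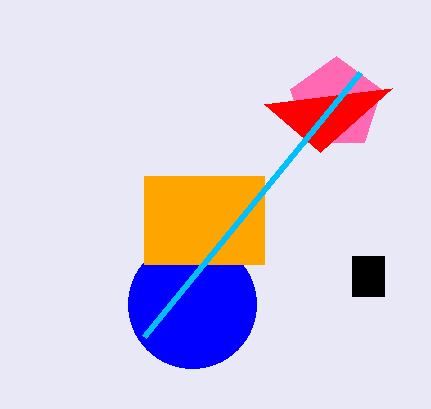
x0_1 = 352; y0_1 = 256; x1_1 = 384; y1_1 = 296; cx_2 = 336; cy_2 = 104; x0_3 = 320; y0_3 = 152; cx_4 = 192; cy_4 = 304; r_4 = 64; x0_5 = 144; y0_5 = 176; x1_5 = 264; y1_5 = 264; x0_6 = 144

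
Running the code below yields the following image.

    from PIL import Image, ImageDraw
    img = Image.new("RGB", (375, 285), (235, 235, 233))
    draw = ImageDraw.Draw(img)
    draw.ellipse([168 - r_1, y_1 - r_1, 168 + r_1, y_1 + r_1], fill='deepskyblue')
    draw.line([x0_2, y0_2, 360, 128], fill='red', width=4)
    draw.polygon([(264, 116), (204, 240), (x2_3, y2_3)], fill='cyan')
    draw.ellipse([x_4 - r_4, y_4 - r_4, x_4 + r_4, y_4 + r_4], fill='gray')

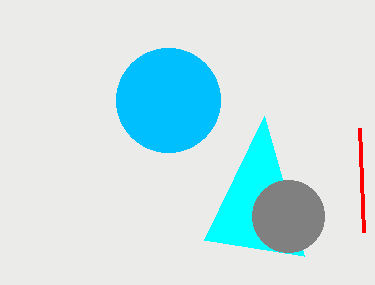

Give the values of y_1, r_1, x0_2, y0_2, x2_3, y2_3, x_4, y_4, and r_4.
y_1 = 100
r_1 = 52
x0_2 = 364
y0_2 = 232
x2_3 = 304
y2_3 = 256
x_4 = 288
y_4 = 216
r_4 = 36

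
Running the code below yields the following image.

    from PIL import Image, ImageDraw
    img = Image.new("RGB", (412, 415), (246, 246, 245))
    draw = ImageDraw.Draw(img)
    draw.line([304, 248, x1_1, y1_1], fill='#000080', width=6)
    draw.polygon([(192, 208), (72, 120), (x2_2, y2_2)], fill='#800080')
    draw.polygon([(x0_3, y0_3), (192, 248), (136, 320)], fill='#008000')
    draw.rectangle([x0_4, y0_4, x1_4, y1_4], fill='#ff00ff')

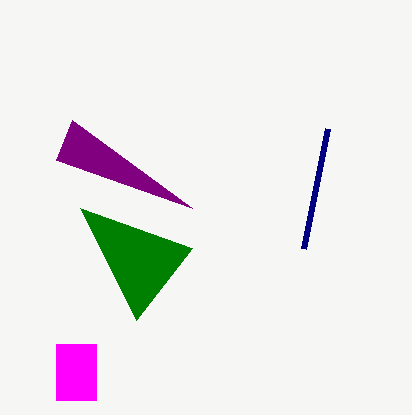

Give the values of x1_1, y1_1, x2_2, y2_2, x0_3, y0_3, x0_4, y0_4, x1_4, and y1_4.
x1_1 = 328, y1_1 = 128, x2_2 = 56, y2_2 = 160, x0_3 = 80, y0_3 = 208, x0_4 = 56, y0_4 = 344, x1_4 = 96, y1_4 = 400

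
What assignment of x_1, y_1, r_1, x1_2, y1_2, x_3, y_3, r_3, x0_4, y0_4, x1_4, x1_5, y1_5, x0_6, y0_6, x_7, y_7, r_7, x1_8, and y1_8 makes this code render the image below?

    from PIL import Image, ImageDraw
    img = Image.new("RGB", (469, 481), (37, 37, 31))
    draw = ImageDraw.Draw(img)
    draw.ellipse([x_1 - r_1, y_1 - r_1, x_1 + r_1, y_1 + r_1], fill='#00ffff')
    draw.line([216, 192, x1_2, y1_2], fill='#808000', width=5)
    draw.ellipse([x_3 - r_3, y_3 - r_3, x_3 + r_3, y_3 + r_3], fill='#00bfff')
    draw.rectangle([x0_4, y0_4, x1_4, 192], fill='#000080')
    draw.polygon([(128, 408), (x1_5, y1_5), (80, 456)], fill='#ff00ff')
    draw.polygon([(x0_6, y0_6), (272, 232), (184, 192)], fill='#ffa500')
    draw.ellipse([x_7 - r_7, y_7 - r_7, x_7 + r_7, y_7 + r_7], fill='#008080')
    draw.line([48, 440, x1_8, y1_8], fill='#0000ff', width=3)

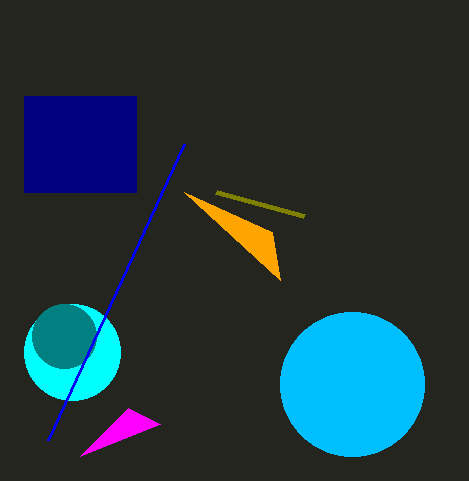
x_1 = 72
y_1 = 352
r_1 = 48
x1_2 = 304
y1_2 = 216
x_3 = 352
y_3 = 384
r_3 = 72
x0_4 = 24
y0_4 = 96
x1_4 = 136
x1_5 = 160
y1_5 = 424
x0_6 = 280
y0_6 = 280
x_7 = 64
y_7 = 336
r_7 = 32
x1_8 = 184
y1_8 = 144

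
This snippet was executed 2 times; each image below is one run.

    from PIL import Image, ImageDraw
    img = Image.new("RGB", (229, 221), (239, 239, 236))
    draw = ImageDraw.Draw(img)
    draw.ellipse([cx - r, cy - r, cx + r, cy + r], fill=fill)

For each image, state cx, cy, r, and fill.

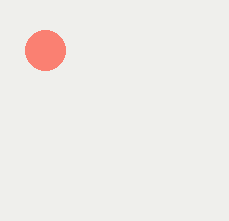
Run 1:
cx = 45, cy = 50, r = 20, fill = 'salmon'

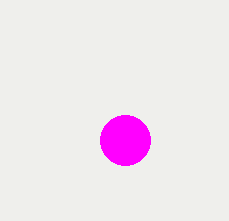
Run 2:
cx = 125
cy = 140
r = 25
fill = 'magenta'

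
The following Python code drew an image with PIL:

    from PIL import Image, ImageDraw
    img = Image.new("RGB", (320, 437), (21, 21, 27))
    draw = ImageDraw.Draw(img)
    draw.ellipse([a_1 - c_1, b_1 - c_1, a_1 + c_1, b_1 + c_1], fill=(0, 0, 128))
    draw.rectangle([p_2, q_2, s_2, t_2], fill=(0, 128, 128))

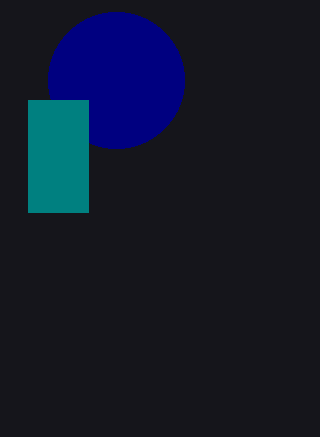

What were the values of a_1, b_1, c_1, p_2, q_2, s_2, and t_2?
a_1 = 116
b_1 = 80
c_1 = 68
p_2 = 28
q_2 = 100
s_2 = 88
t_2 = 212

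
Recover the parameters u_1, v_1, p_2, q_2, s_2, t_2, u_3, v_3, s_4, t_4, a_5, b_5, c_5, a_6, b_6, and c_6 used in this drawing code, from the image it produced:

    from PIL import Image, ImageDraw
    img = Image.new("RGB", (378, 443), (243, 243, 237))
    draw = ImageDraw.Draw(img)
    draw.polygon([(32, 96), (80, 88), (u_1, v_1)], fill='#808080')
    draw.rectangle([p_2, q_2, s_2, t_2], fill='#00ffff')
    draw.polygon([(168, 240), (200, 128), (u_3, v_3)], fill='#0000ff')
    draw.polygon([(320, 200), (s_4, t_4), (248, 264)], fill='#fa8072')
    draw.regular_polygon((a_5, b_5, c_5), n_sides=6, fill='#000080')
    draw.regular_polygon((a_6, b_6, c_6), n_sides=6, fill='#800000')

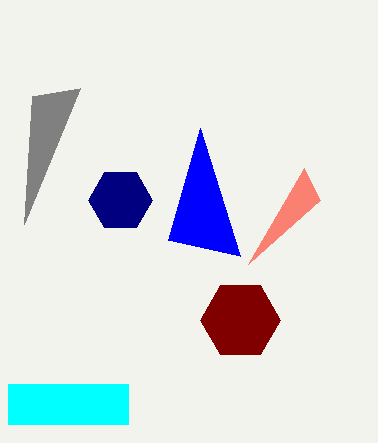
u_1 = 24, v_1 = 224, p_2 = 8, q_2 = 384, s_2 = 128, t_2 = 424, u_3 = 240, v_3 = 256, s_4 = 304, t_4 = 168, a_5 = 120, b_5 = 200, c_5 = 32, a_6 = 240, b_6 = 320, c_6 = 40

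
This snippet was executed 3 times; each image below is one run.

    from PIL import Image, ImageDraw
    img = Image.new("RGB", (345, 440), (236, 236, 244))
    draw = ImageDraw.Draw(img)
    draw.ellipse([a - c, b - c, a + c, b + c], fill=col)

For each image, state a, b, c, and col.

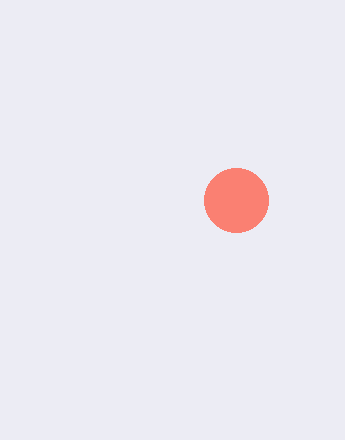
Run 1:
a = 236
b = 200
c = 32
col = 'salmon'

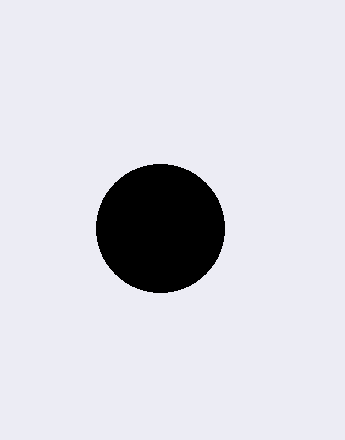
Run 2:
a = 160; b = 228; c = 64; col = 'black'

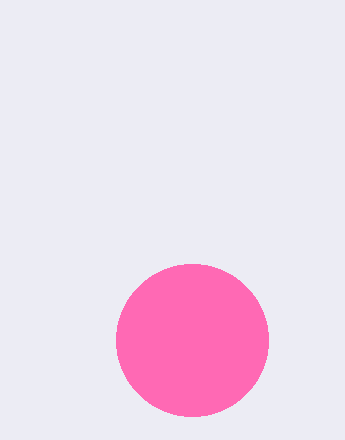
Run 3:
a = 192; b = 340; c = 76; col = 'hotpink'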